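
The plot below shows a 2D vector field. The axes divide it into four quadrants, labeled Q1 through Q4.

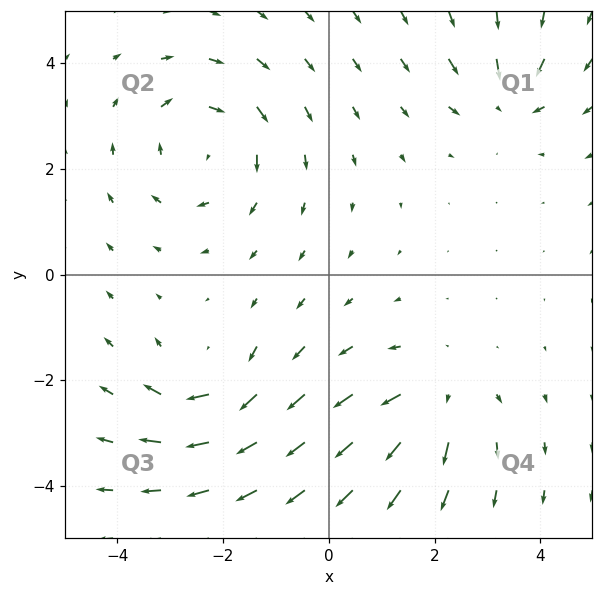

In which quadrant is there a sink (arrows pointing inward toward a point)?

The sink sits at approximately (3.4, 3.3), which lies in quadrant Q1. The divergence there is about -4, negative as expected for a sink.

Q1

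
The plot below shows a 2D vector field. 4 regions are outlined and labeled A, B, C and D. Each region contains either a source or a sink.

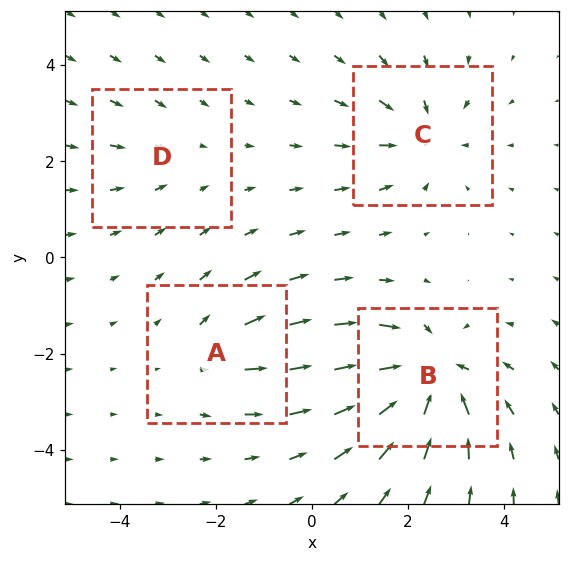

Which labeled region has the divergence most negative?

B

Divergence at each region's feature centre — A: about +3, B: about -7, C: about -4, D: about -2. Region B is most negative.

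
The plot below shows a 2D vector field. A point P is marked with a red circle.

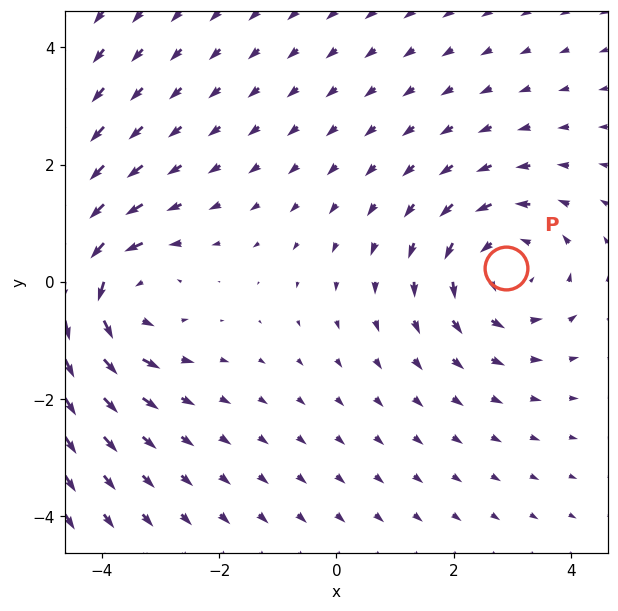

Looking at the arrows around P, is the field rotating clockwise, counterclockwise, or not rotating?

Near P at (2.9, 0.2) the arrows circulate counterclockwise. The curl (z-component) there is about +3; positive curl means counterclockwise rotation.

counterclockwise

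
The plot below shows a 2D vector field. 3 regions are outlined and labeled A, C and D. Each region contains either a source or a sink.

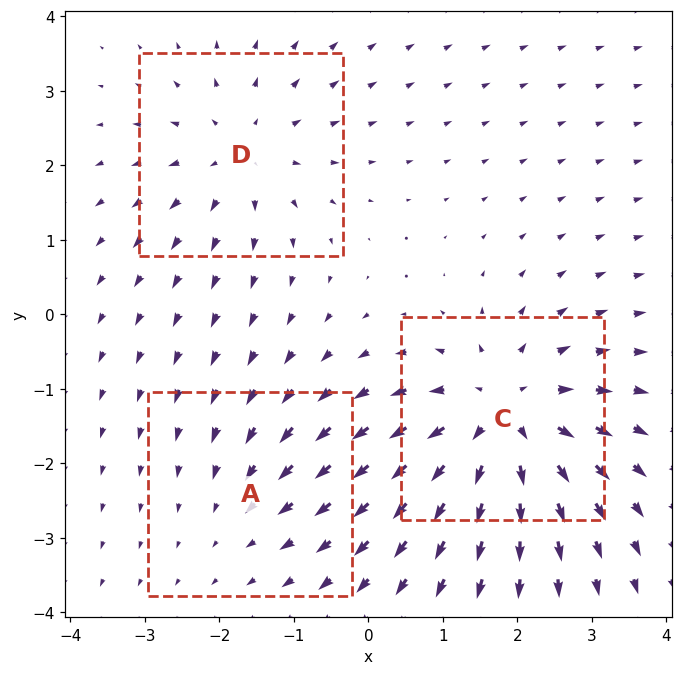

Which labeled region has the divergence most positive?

C

Divergence at each region's feature centre — A: about -2, C: about +5, D: about +3. Region C is most positive.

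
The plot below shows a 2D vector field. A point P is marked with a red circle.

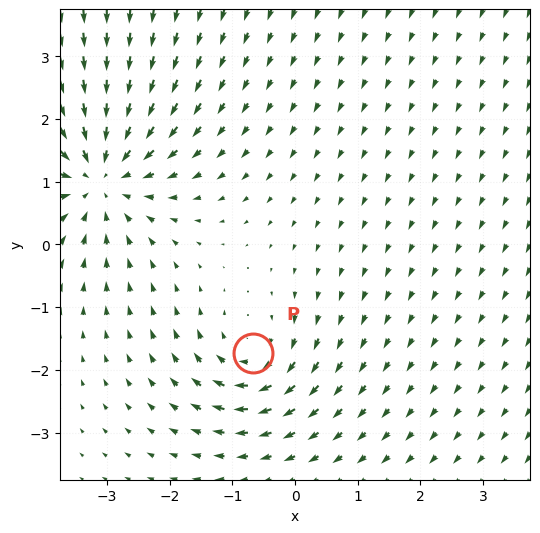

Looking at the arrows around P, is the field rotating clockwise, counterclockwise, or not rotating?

Near P at (-0.7, -1.7) the arrows circulate clockwise. The curl (z-component) there is about -4; negative curl means clockwise rotation.

clockwise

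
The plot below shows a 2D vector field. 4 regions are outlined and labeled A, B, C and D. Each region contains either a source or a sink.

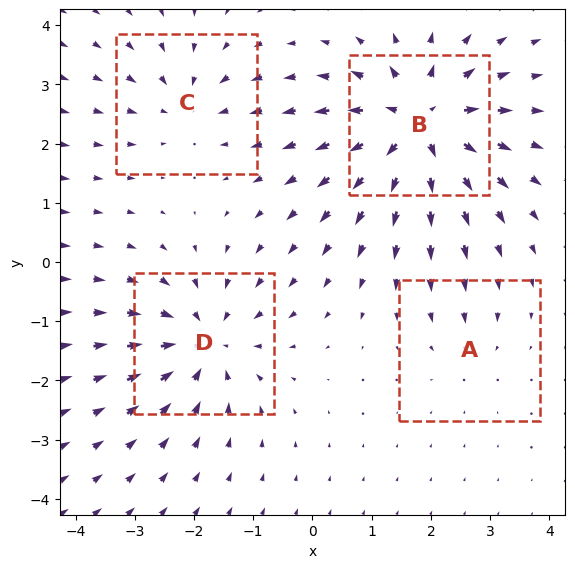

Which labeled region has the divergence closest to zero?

A

Divergence at each region's feature centre — A: about -2, B: about +7, C: about -4, D: about -5. Region A is closest to zero.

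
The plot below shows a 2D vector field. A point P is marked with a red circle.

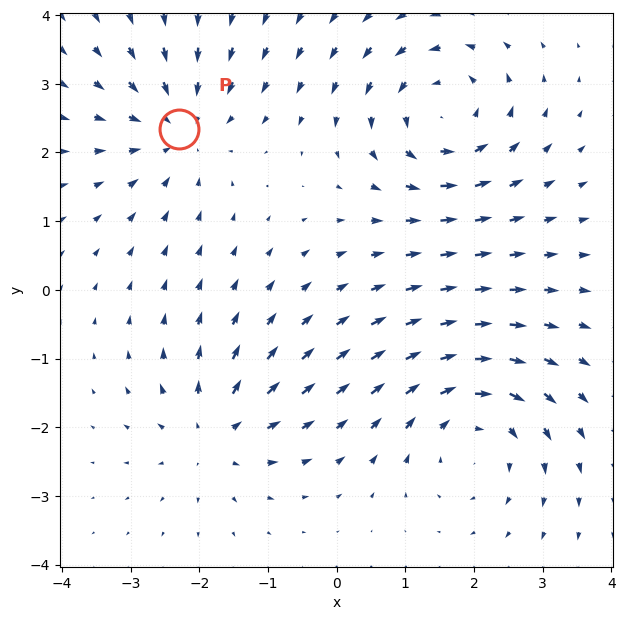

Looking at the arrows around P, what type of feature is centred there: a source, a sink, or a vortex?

At P (-2.3, 2.3) the arrows converge inward. Divergence about -3, curl ≈0 — negative divergence with near-zero curl is a sink.

sink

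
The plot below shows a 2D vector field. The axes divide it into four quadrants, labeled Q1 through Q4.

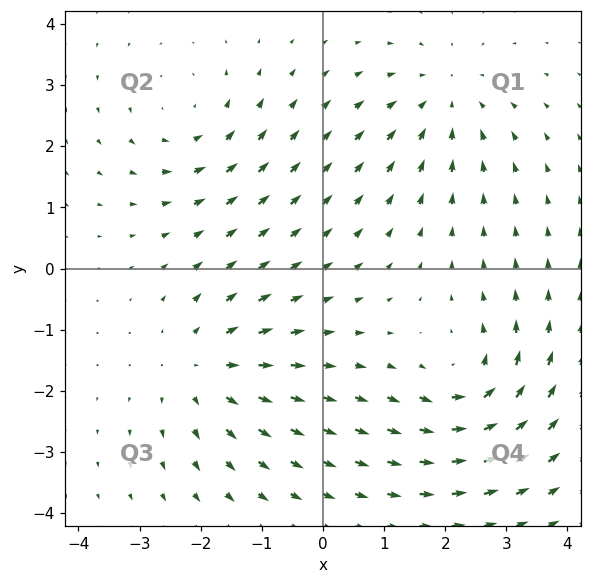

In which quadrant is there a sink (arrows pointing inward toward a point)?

Q1

The sink sits at approximately (2.0, 2.8), which lies in quadrant Q1. The divergence there is about -4, negative as expected for a sink.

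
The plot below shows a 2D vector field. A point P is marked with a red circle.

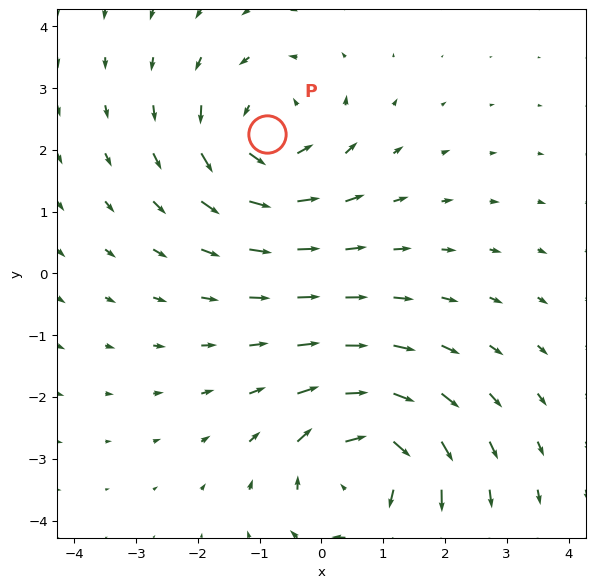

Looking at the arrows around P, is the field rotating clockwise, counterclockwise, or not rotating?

Near P at (-0.9, 2.3) the arrows circulate counterclockwise. The curl (z-component) there is about +4; positive curl means counterclockwise rotation.

counterclockwise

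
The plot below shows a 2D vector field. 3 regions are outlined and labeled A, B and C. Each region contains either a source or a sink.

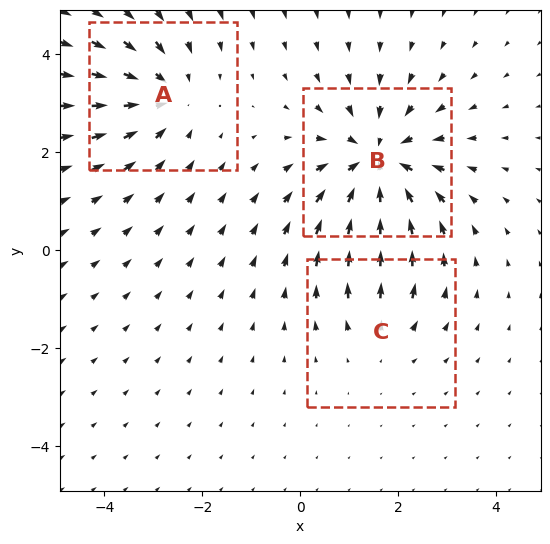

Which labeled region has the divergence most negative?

B

Divergence at each region's feature centre — A: about -3, B: about -4, C: about +2. Region B is most negative.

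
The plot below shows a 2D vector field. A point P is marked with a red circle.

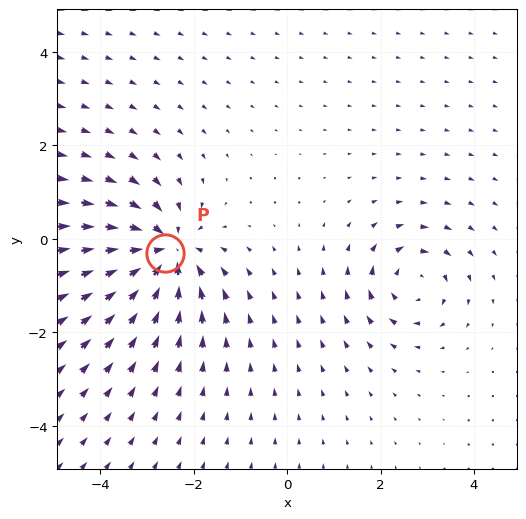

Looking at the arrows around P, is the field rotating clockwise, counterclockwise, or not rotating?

not rotating

Near P at (-2.6, -0.3) the arrows show no circulation. The curl there is ≈0.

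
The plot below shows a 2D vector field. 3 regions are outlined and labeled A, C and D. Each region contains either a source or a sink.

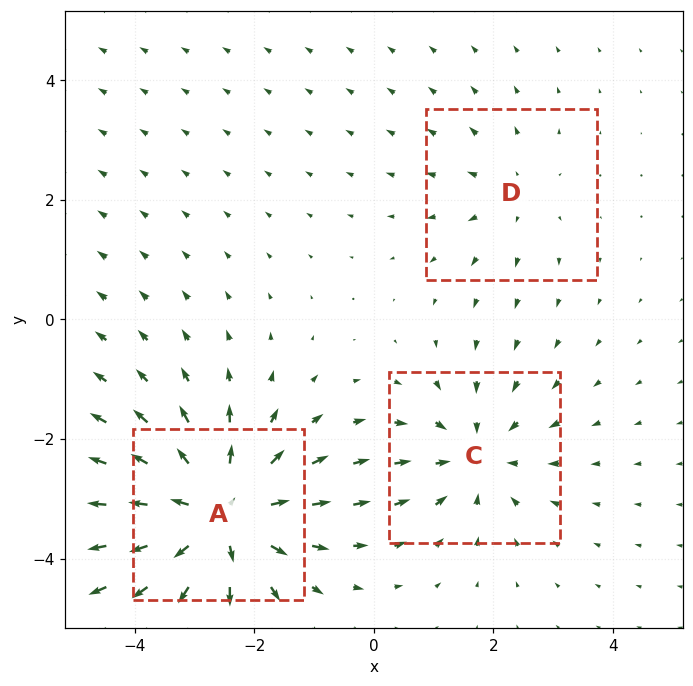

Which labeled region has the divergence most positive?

A

Divergence at each region's feature centre — A: about +5, C: about -3, D: about +2. Region A is most positive.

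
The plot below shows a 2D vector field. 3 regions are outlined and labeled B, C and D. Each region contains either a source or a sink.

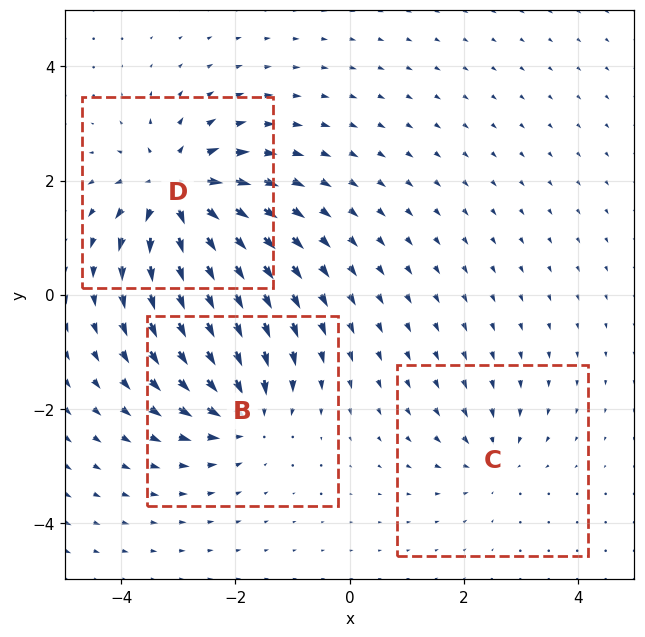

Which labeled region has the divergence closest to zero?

Divergence at each region's feature centre — B: about -4, C: about -3, D: about +6. Region C is closest to zero.

C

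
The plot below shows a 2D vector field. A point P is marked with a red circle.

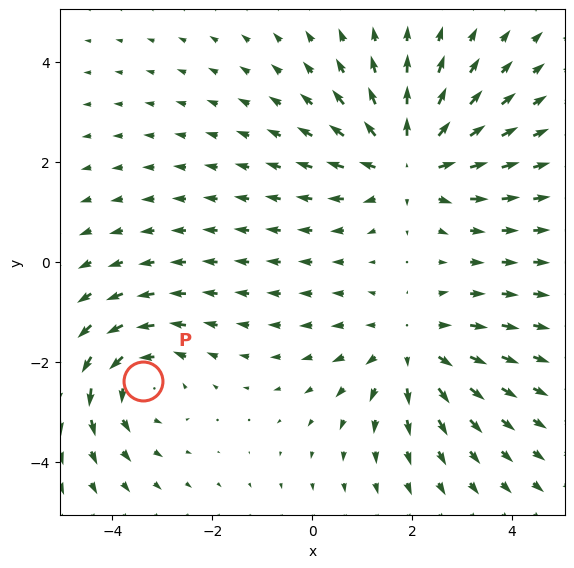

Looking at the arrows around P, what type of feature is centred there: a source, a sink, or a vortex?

vortex

At P (-3.4, -2.4) the arrows circulate counterclockwise. Divergence ≈0, curl about +3 — near-zero divergence with nonzero curl is a vortex.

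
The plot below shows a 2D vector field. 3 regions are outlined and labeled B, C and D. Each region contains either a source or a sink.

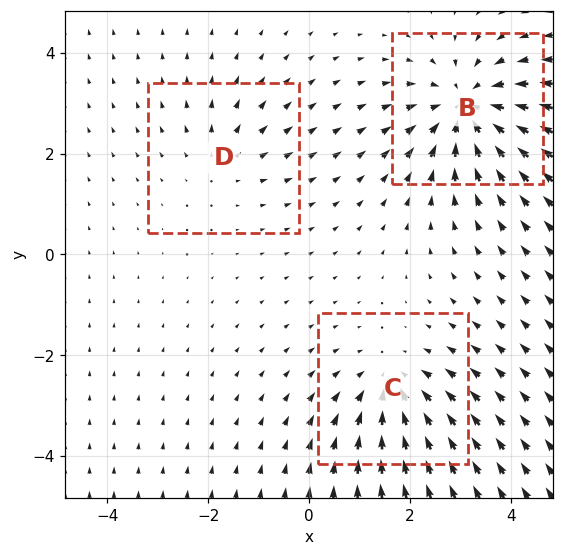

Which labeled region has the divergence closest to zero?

Divergence at each region's feature centre — B: about -5, C: about -3, D: about +2. Region D is closest to zero.

D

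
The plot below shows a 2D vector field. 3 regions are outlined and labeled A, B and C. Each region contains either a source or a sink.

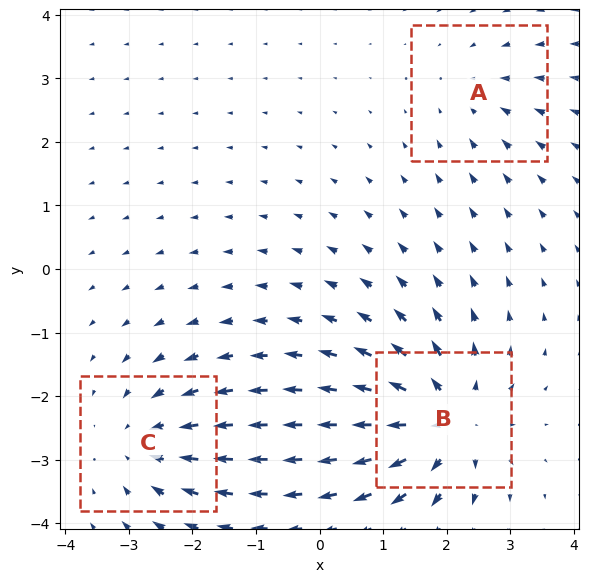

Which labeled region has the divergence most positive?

B

Divergence at each region's feature centre — A: about -2, B: about +5, C: about -3. Region B is most positive.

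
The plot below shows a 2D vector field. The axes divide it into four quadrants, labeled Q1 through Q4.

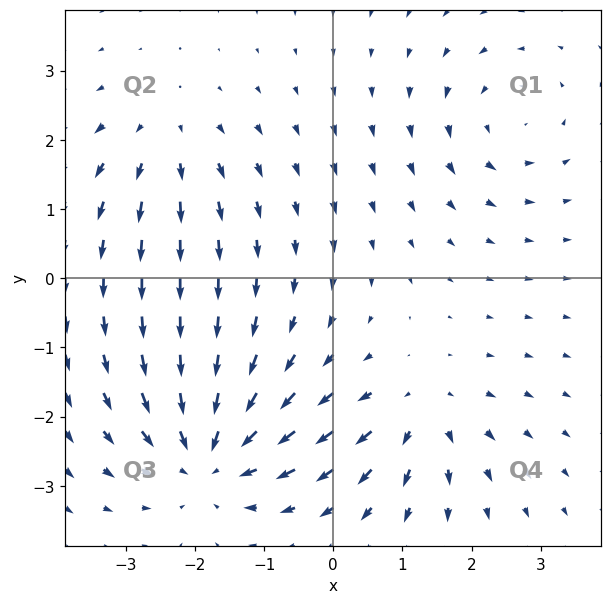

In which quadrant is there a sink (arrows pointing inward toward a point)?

Q3

The sink sits at approximately (-1.8, -2.5), which lies in quadrant Q3. The divergence there is about -5, negative as expected for a sink.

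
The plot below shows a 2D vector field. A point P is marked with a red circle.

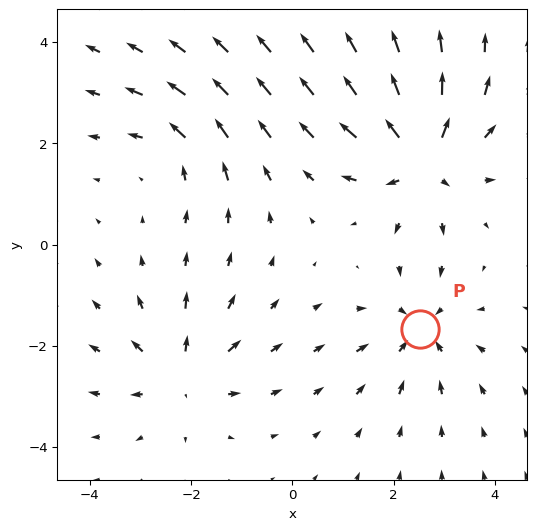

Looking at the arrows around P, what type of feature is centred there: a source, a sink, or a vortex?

sink

At P (2.5, -1.7) the arrows converge inward. Divergence about -3, curl ≈0 — negative divergence with near-zero curl is a sink.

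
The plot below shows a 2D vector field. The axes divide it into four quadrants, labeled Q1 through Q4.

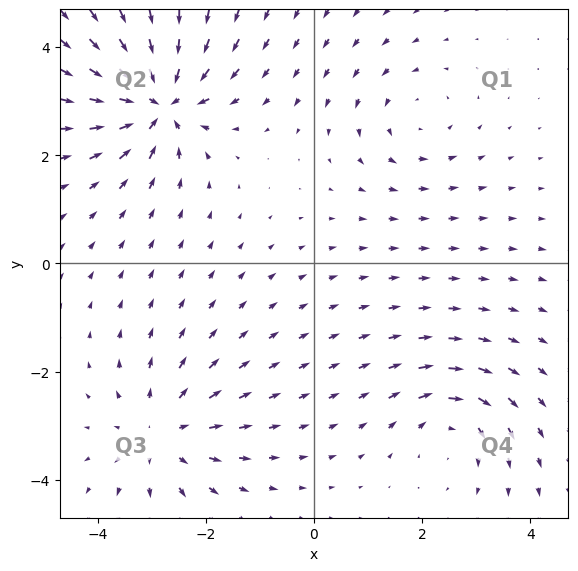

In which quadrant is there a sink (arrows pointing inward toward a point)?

Q2

The sink sits at approximately (-2.9, 3.0), which lies in quadrant Q2. The divergence there is about -6, negative as expected for a sink.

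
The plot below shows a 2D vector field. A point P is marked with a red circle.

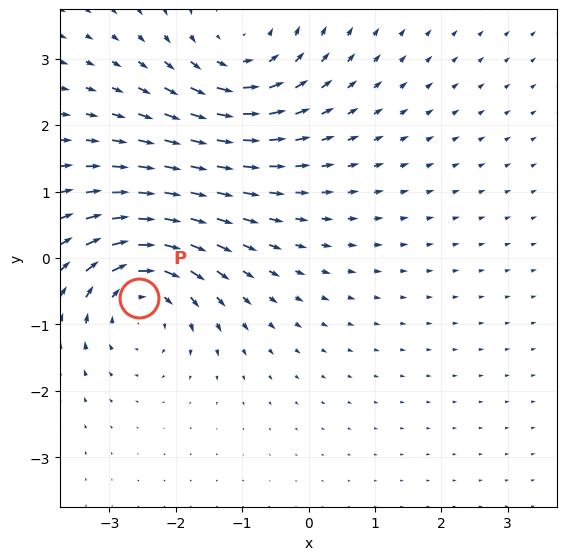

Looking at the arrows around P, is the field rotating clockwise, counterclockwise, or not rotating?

Near P at (-2.6, -0.6) the arrows circulate clockwise. The curl (z-component) there is about -4; negative curl means clockwise rotation.

clockwise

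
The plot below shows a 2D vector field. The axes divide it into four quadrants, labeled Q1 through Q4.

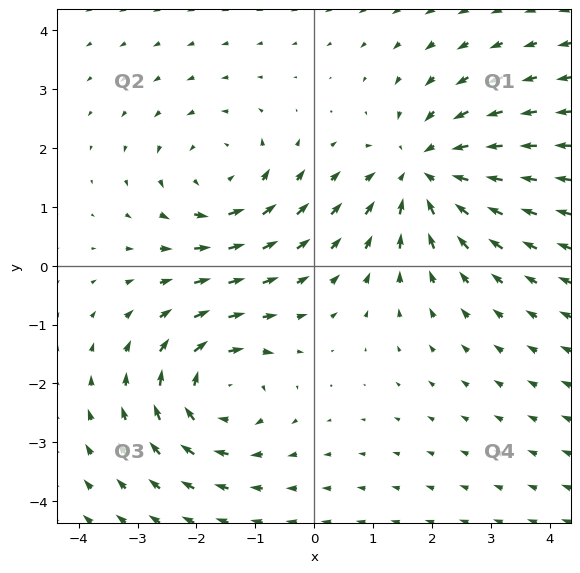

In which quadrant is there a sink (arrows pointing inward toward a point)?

The sink sits at approximately (1.9, 1.6), which lies in quadrant Q1. The divergence there is about -3, negative as expected for a sink.

Q1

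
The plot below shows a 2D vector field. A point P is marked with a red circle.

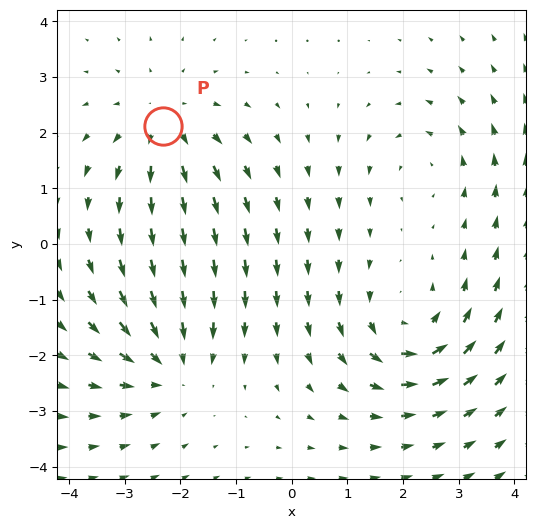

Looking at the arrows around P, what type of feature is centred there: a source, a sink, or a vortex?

At P (-2.3, 2.1) the arrows spread outward. Divergence about +4, curl ≈0 — positive divergence with near-zero curl is a source.

source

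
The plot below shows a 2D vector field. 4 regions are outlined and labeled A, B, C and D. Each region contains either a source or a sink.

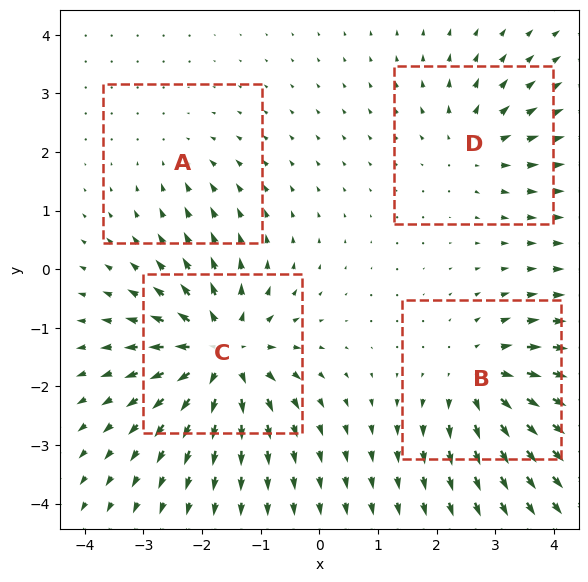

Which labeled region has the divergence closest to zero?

Divergence at each region's feature centre — A: about -2, B: about +5, C: about +8, D: about +4. Region A is closest to zero.

A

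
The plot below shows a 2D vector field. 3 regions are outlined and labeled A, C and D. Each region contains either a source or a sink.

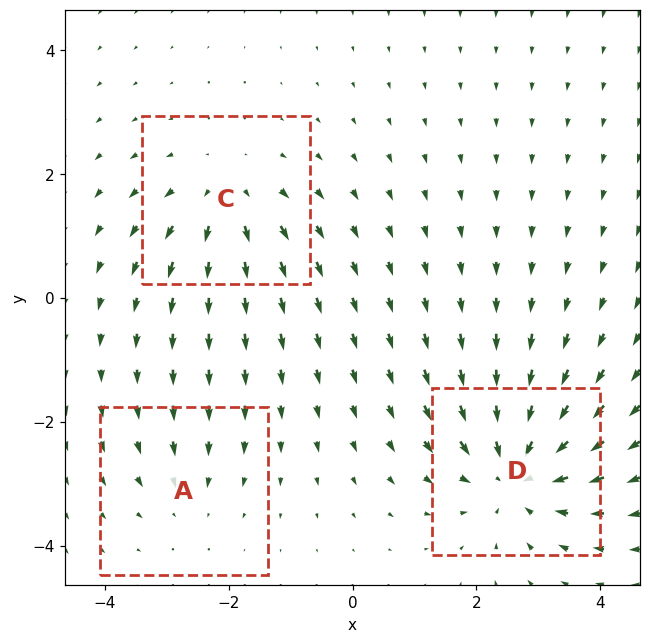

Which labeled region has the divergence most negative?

D

Divergence at each region's feature centre — A: about -2, C: about +3, D: about -5. Region D is most negative.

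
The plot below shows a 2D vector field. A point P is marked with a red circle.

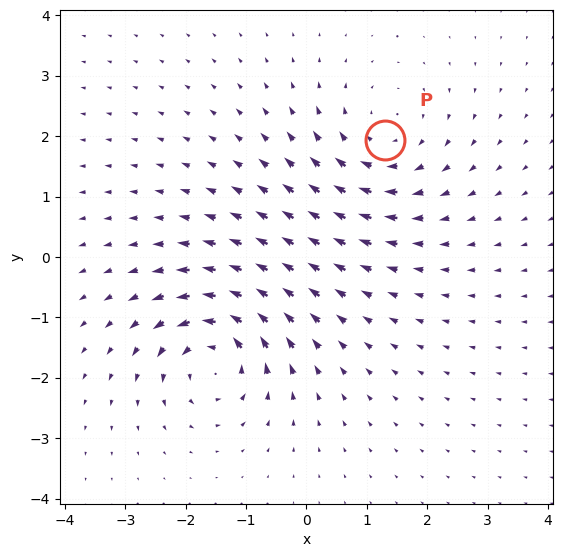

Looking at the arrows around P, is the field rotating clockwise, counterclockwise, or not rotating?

clockwise

Near P at (1.3, 1.9) the arrows circulate clockwise. The curl (z-component) there is about -4; negative curl means clockwise rotation.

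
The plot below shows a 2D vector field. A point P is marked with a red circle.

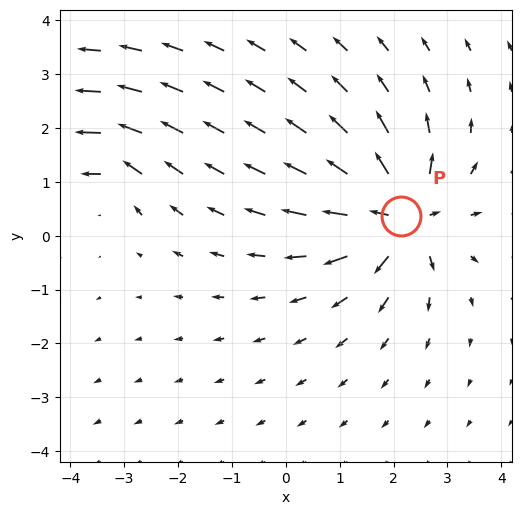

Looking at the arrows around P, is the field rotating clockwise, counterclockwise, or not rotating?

Near P at (2.1, 0.4) the arrows show no circulation. The curl there is ≈0.

not rotating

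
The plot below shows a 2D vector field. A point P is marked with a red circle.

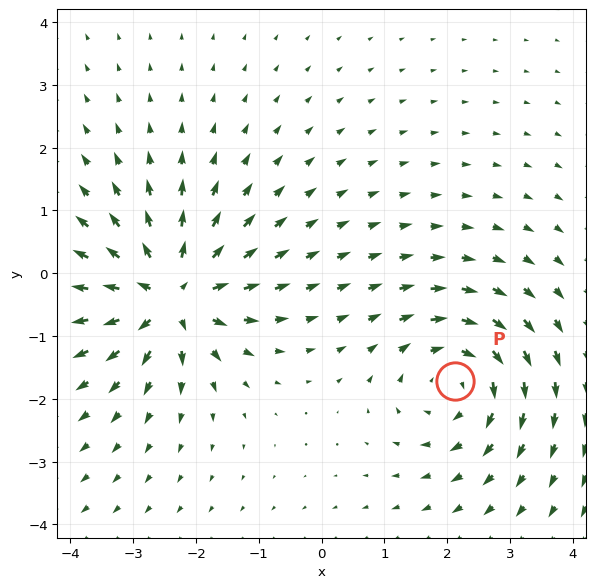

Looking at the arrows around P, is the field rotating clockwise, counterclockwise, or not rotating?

Near P at (2.1, -1.7) the arrows circulate clockwise. The curl (z-component) there is about -4; negative curl means clockwise rotation.

clockwise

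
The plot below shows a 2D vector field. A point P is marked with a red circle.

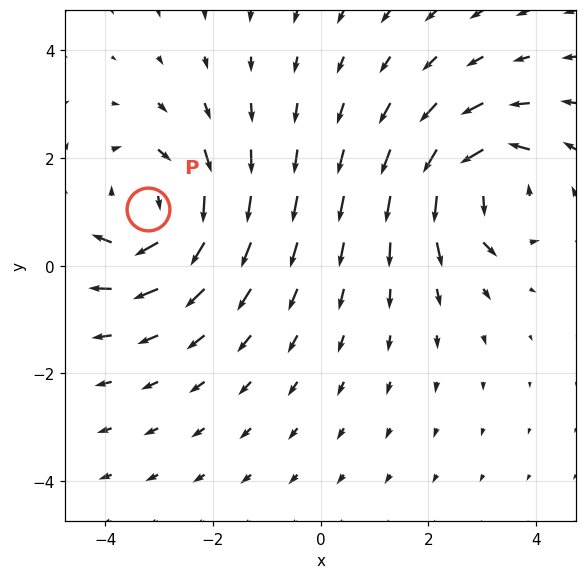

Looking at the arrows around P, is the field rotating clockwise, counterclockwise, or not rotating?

clockwise

Near P at (-3.2, 1.1) the arrows circulate clockwise. The curl (z-component) there is about -4; negative curl means clockwise rotation.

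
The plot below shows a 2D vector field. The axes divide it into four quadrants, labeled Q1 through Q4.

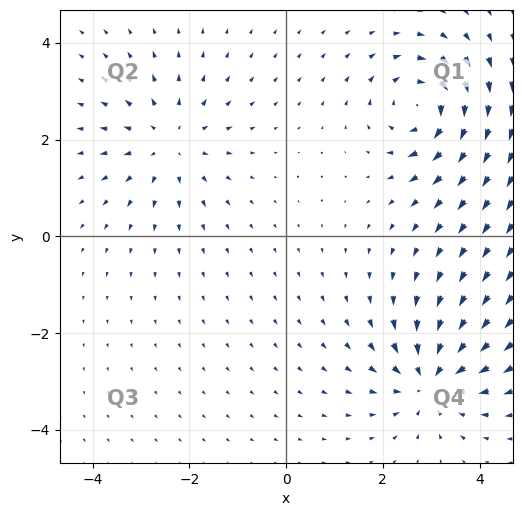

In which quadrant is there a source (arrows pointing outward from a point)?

The source sits at approximately (-2.4, 1.9), which lies in quadrant Q2. The divergence there is about +3, positive as expected for a source.

Q2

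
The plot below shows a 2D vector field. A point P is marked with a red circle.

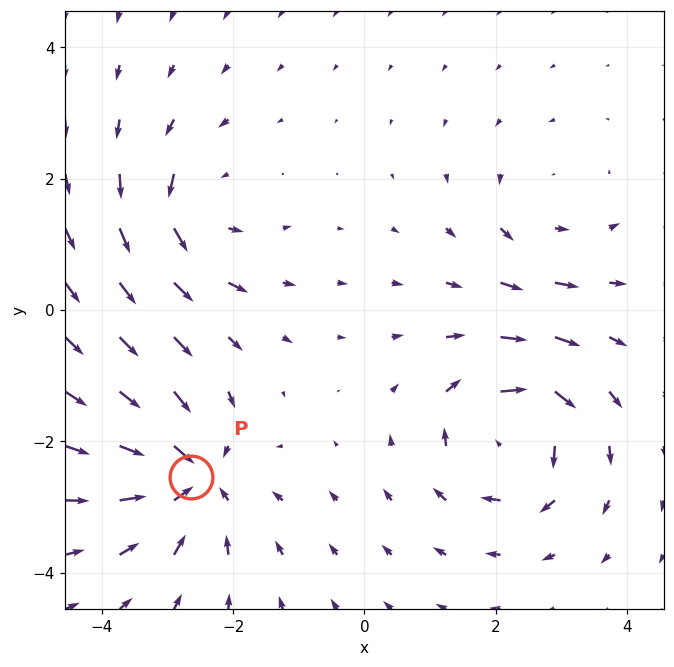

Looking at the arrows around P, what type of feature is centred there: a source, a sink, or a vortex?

sink

At P (-2.6, -2.5) the arrows converge inward. Divergence about -6, curl ≈0 — negative divergence with near-zero curl is a sink.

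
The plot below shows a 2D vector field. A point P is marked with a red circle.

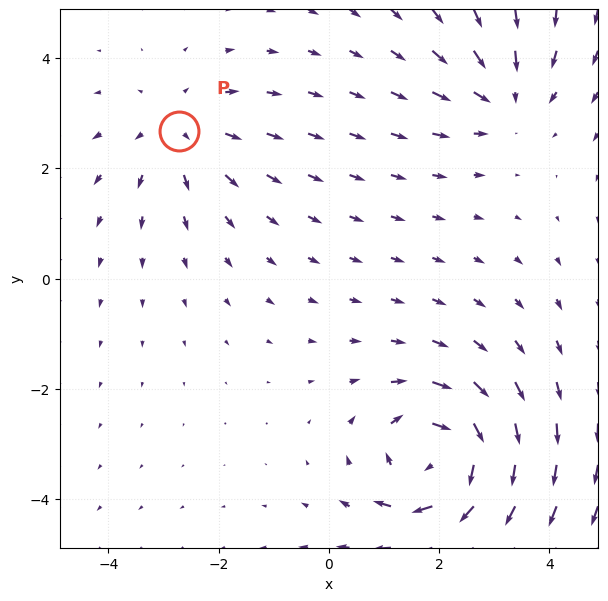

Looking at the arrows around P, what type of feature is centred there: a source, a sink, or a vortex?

source

At P (-2.7, 2.7) the arrows spread outward. Divergence about +2, curl ≈0 — positive divergence with near-zero curl is a source.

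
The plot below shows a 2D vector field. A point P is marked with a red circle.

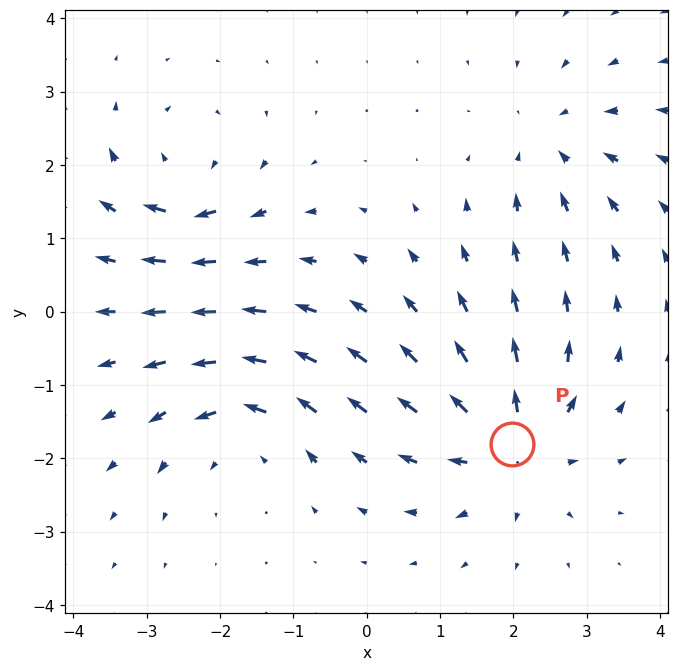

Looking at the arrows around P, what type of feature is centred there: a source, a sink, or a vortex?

At P (2.0, -1.8) the arrows spread outward. Divergence about +5, curl ≈0 — positive divergence with near-zero curl is a source.

source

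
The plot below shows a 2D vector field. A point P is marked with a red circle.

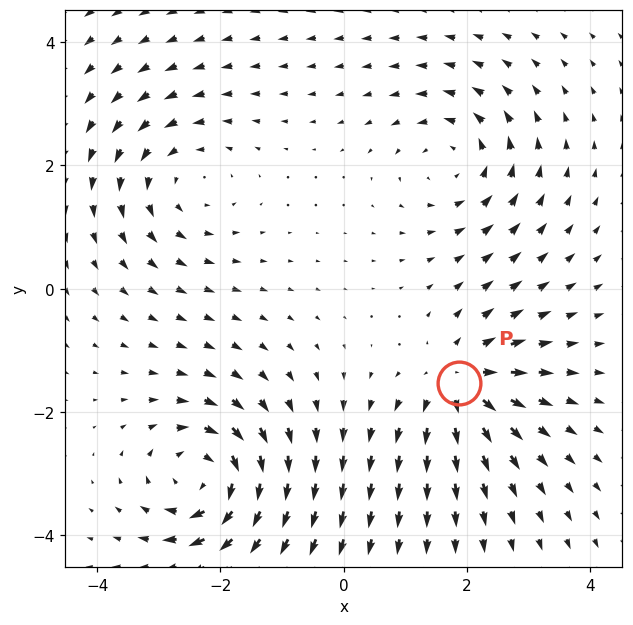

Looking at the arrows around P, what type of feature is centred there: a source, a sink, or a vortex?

source

At P (1.9, -1.5) the arrows spread outward. Divergence about +4, curl ≈0 — positive divergence with near-zero curl is a source.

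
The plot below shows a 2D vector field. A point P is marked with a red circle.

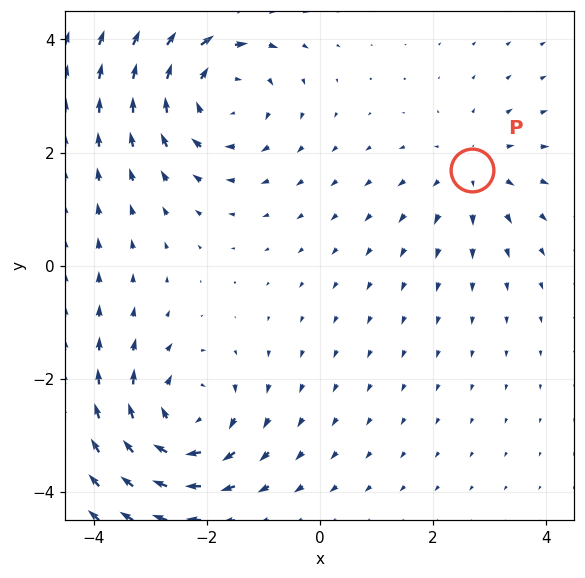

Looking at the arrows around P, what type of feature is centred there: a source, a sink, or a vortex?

At P (2.7, 1.7) the arrows spread outward. Divergence about +3, curl ≈0 — positive divergence with near-zero curl is a source.

source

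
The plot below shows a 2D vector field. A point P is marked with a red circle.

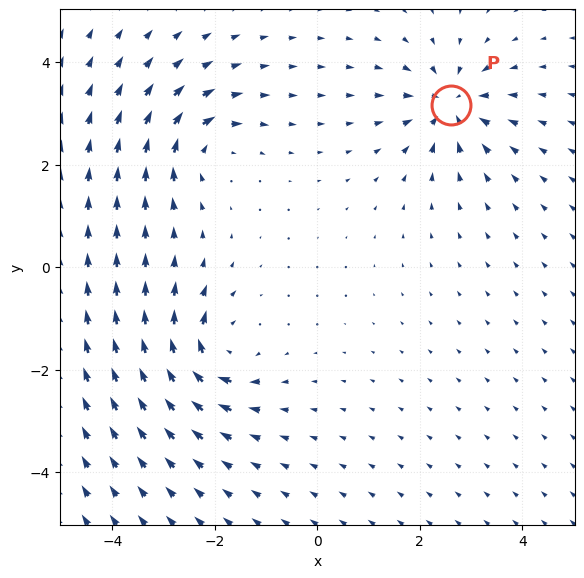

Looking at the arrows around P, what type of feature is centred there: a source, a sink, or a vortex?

At P (2.6, 3.2) the arrows converge inward. Divergence about -5, curl ≈0 — negative divergence with near-zero curl is a sink.

sink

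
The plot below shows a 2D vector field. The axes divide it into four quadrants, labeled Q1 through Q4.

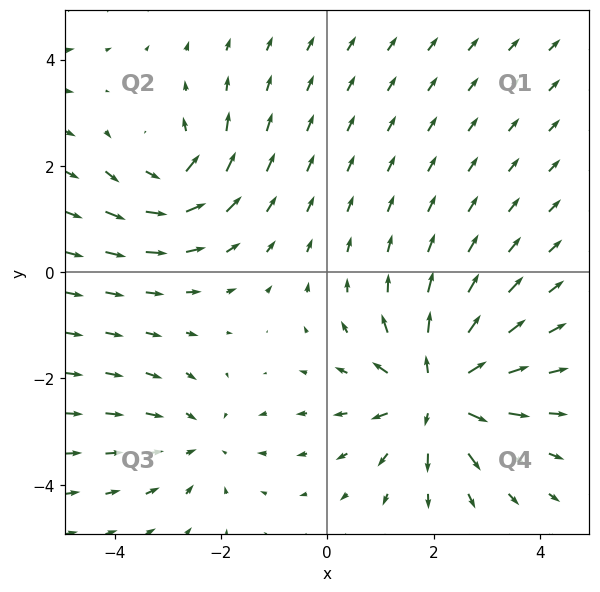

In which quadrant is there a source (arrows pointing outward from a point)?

Q4

The source sits at approximately (2.1, -2.3), which lies in quadrant Q4. The divergence there is about +5, positive as expected for a source.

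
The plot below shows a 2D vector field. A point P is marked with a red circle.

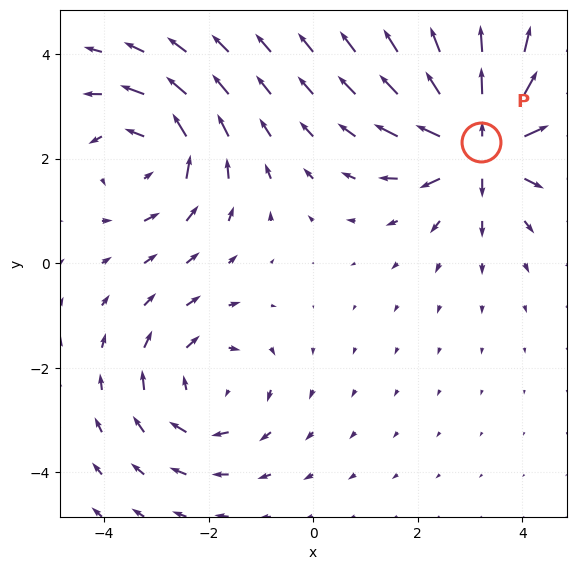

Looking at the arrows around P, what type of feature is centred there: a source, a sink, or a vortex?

source

At P (3.2, 2.3) the arrows spread outward. Divergence about +5, curl ≈0 — positive divergence with near-zero curl is a source.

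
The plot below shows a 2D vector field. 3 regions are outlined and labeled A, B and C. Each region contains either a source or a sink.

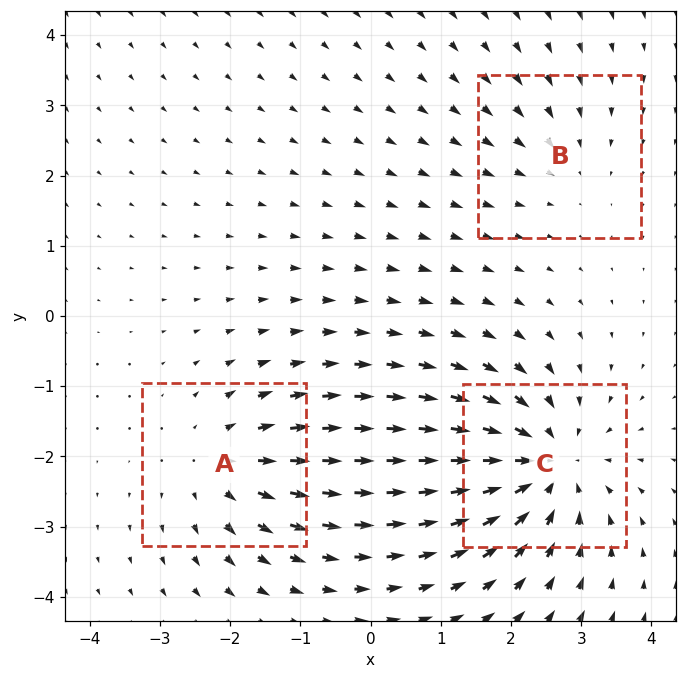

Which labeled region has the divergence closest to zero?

Divergence at each region's feature centre — A: about +3, B: about -2, C: about -5. Region B is closest to zero.

B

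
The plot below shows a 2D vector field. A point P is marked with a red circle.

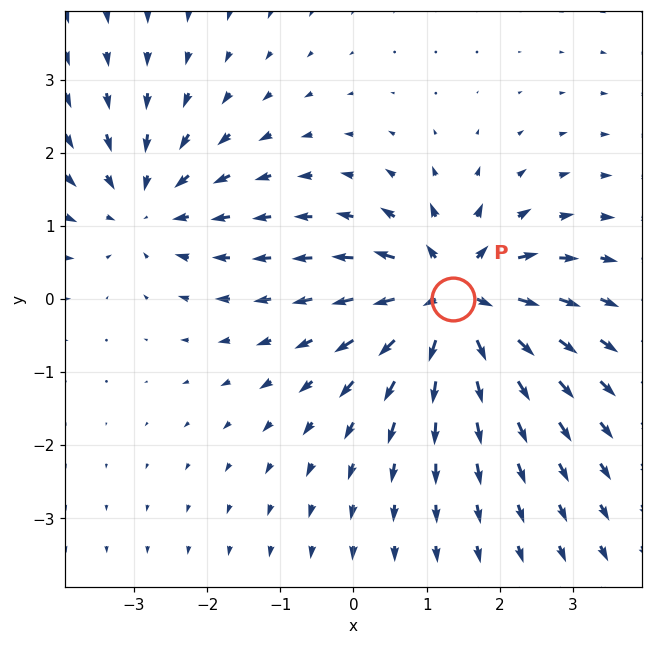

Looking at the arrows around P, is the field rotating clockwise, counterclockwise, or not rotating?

Near P at (1.4, 0.0) the arrows show no circulation. The curl there is ≈0.

not rotating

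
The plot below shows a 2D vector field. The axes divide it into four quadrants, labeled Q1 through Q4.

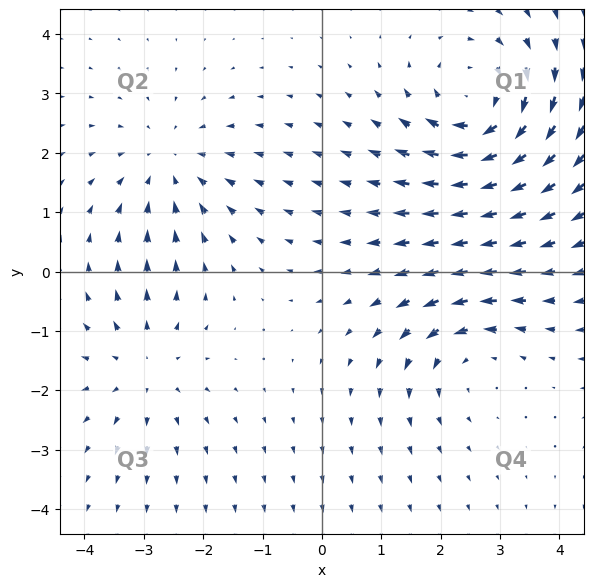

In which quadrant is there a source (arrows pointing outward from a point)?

Q3

The source sits at approximately (-3.0, -1.6), which lies in quadrant Q3. The divergence there is about +3, positive as expected for a source.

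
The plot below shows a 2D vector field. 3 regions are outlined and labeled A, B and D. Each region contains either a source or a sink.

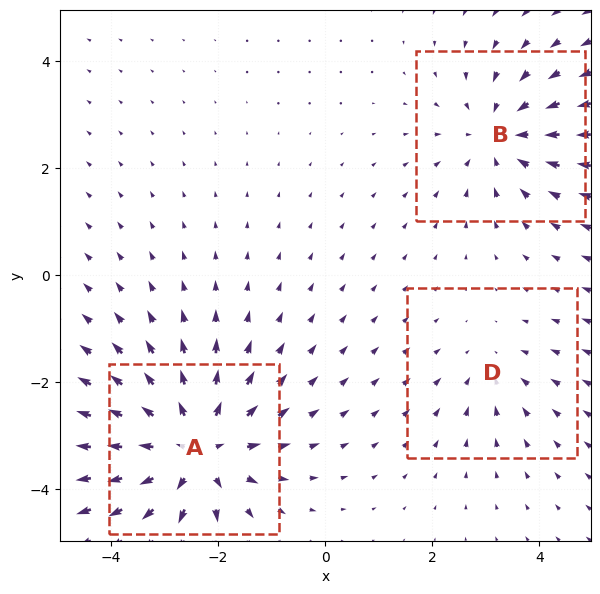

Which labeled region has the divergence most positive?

Divergence at each region's feature centre — A: about +5, B: about -3, D: about -2. Region A is most positive.

A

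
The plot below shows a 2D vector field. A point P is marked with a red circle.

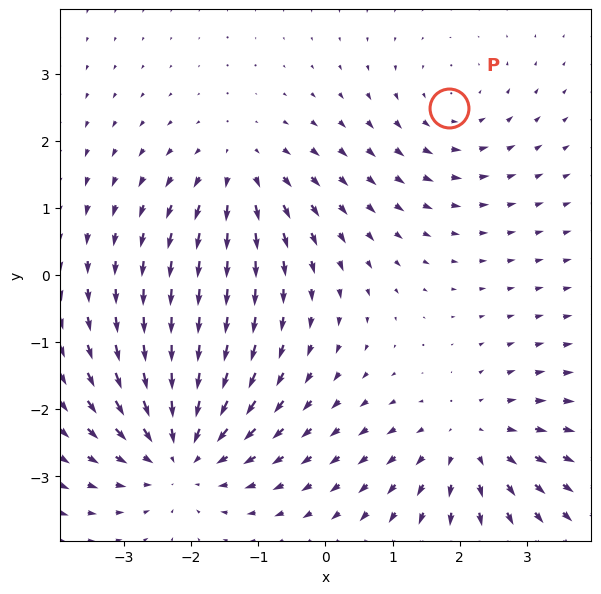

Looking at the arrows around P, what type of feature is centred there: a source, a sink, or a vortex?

vortex

At P (1.8, 2.5) the arrows circulate counterclockwise. Divergence ≈0, curl about +2 — near-zero divergence with nonzero curl is a vortex.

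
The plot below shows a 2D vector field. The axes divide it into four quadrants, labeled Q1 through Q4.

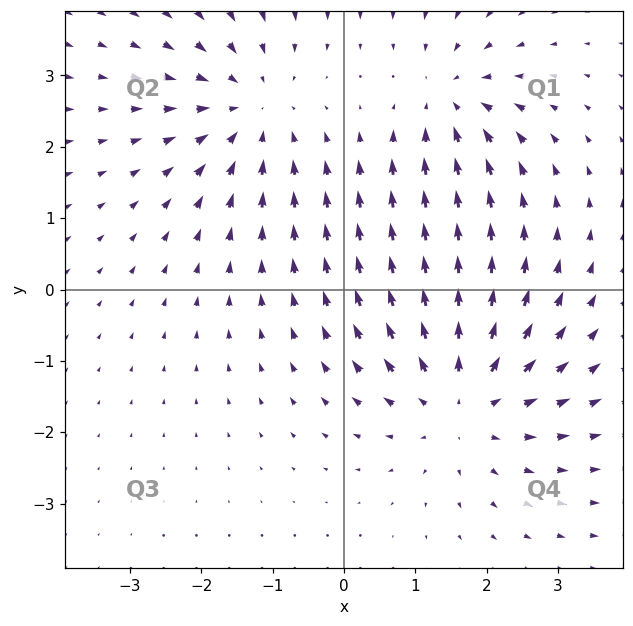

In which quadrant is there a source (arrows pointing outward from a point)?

The source sits at approximately (1.7, -1.6), which lies in quadrant Q4. The divergence there is about +4, positive as expected for a source.

Q4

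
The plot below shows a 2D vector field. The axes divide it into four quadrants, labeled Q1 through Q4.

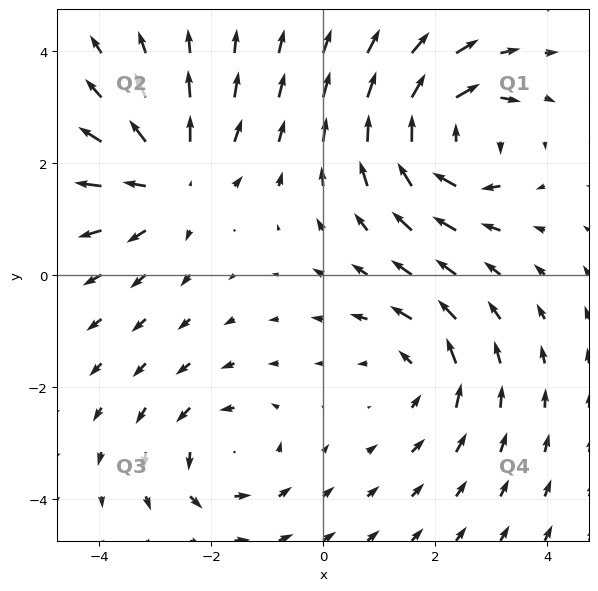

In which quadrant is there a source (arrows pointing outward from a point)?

The source sits at approximately (-2.7, 1.7), which lies in quadrant Q2. The divergence there is about +4, positive as expected for a source.

Q2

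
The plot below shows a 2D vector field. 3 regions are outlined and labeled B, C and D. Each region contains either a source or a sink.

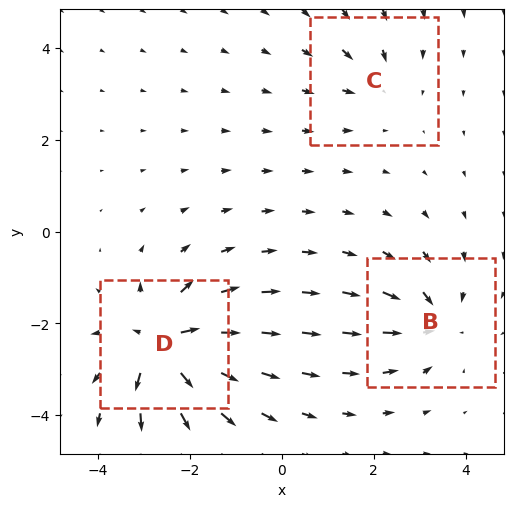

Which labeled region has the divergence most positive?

Divergence at each region's feature centre — B: about -4, C: about -2, D: about +6. Region D is most positive.

D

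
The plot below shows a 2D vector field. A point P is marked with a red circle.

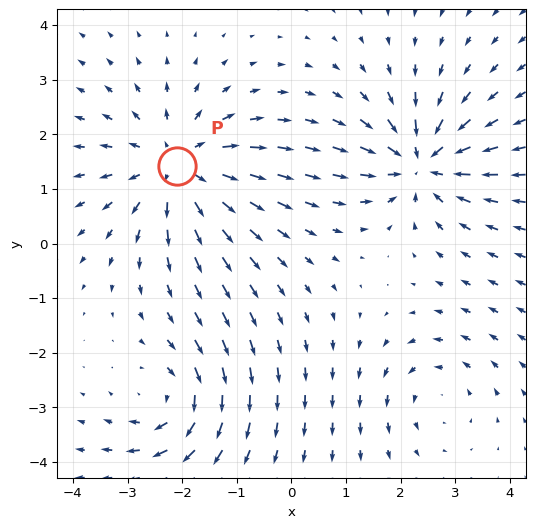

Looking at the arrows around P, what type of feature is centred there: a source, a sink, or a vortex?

At P (-2.1, 1.4) the arrows spread outward. Divergence about +5, curl ≈0 — positive divergence with near-zero curl is a source.

source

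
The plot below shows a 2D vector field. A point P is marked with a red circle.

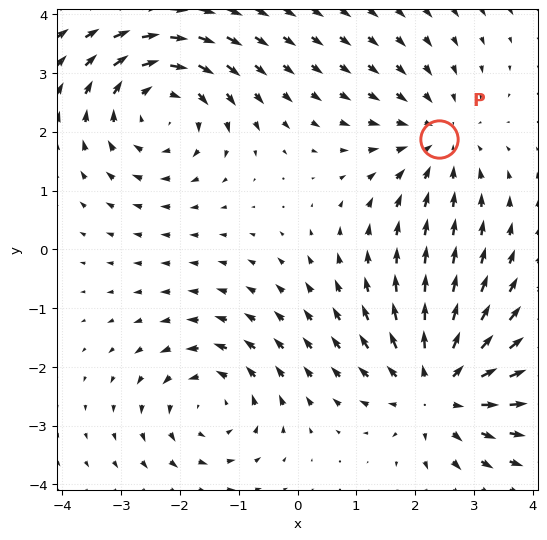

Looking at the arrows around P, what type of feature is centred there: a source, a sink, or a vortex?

sink

At P (2.4, 1.9) the arrows converge inward. Divergence about -2, curl ≈0 — negative divergence with near-zero curl is a sink.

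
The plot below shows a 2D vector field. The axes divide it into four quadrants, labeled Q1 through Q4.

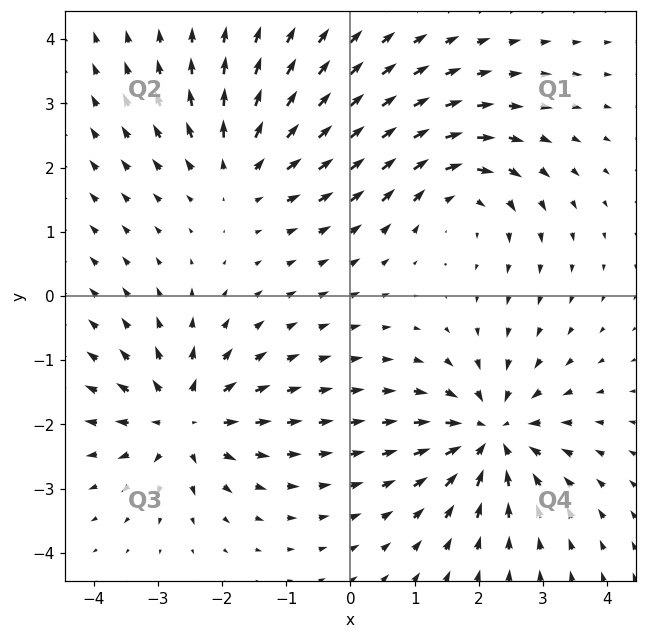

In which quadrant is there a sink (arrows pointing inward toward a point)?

The sink sits at approximately (2.2, -2.2), which lies in quadrant Q4. The divergence there is about -6, negative as expected for a sink.

Q4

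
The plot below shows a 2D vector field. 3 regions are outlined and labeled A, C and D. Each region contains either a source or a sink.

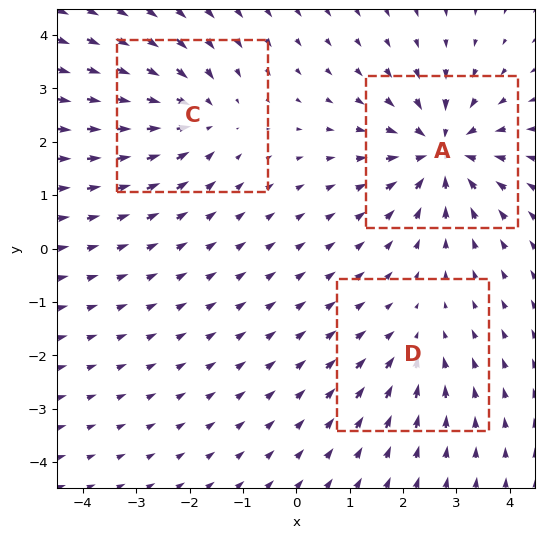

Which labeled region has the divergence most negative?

A

Divergence at each region's feature centre — A: about -5, C: about -3, D: about -2. Region A is most negative.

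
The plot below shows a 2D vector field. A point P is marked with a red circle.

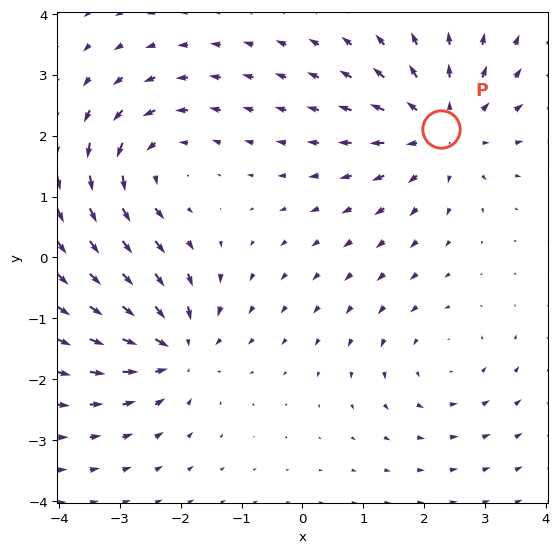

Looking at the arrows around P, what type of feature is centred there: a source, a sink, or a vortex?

source

At P (2.3, 2.1) the arrows spread outward. Divergence about +5, curl ≈0 — positive divergence with near-zero curl is a source.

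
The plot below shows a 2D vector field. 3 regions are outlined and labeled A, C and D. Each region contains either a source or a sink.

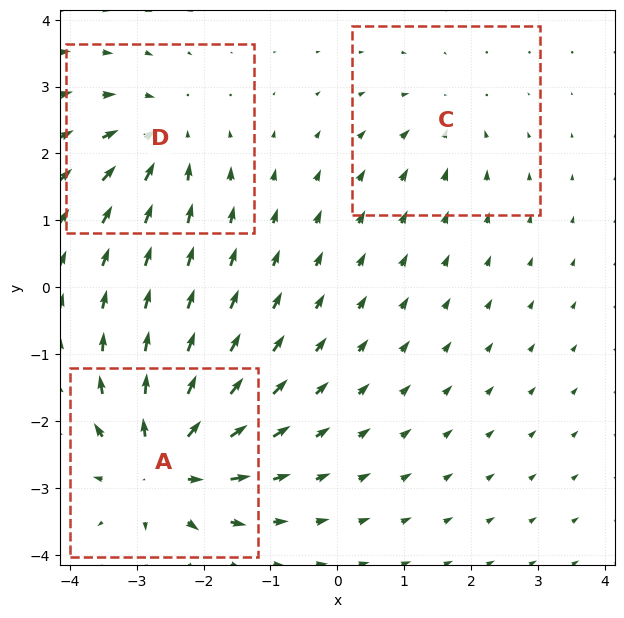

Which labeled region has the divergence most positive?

A

Divergence at each region's feature centre — A: about +6, C: about -3, D: about -4. Region A is most positive.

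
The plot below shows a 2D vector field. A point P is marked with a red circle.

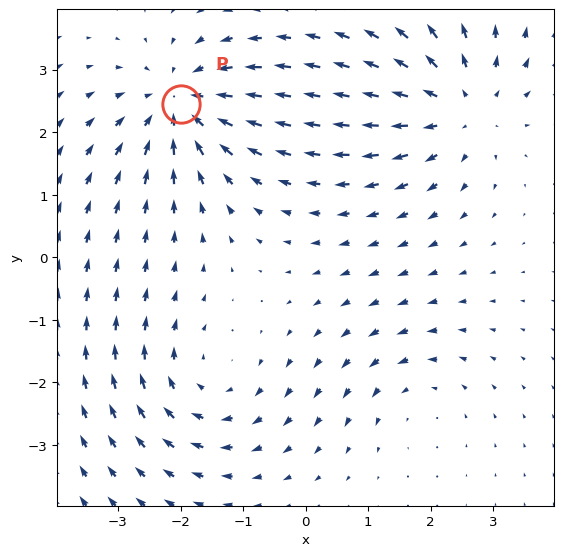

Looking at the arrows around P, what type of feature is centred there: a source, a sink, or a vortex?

sink

At P (-2.0, 2.4) the arrows converge inward. Divergence about -5, curl ≈0 — negative divergence with near-zero curl is a sink.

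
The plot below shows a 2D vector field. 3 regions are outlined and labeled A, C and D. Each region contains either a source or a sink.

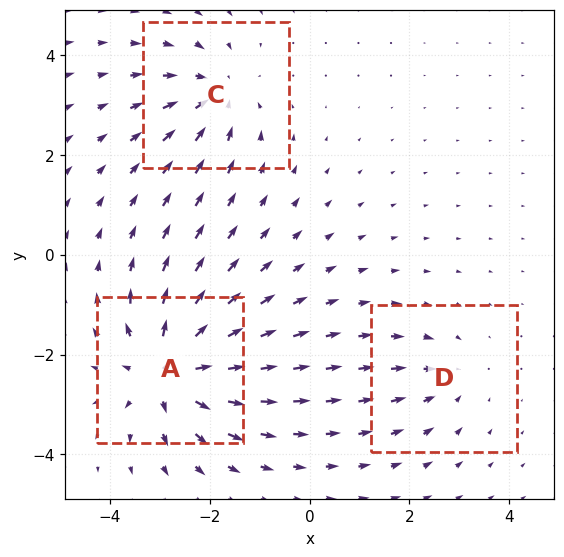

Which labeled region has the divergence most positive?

Divergence at each region's feature centre — A: about +5, C: about -3, D: about -2. Region A is most positive.

A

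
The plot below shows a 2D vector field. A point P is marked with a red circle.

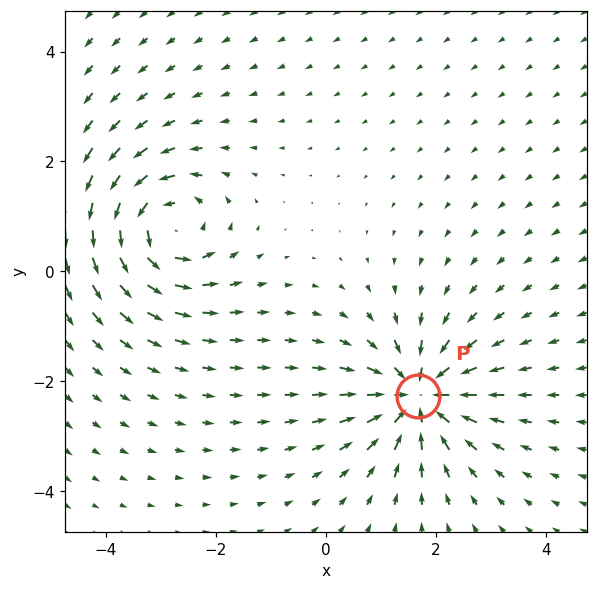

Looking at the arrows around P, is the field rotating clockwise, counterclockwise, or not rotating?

Near P at (1.7, -2.3) the arrows show no circulation. The curl there is ≈0.

not rotating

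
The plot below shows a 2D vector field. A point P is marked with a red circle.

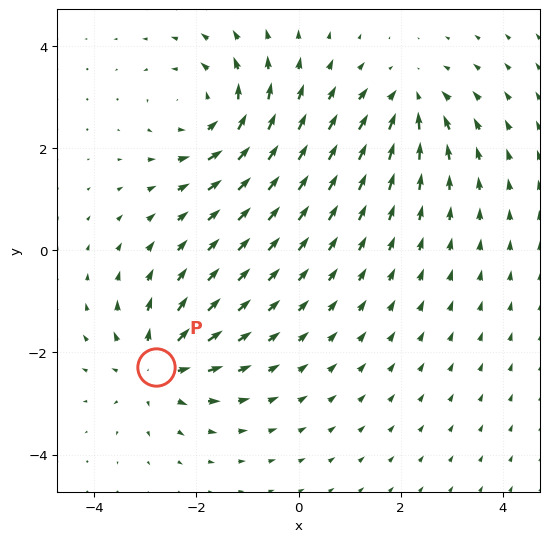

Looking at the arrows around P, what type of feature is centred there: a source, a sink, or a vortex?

source

At P (-2.8, -2.3) the arrows spread outward. Divergence about +5, curl ≈0 — positive divergence with near-zero curl is a source.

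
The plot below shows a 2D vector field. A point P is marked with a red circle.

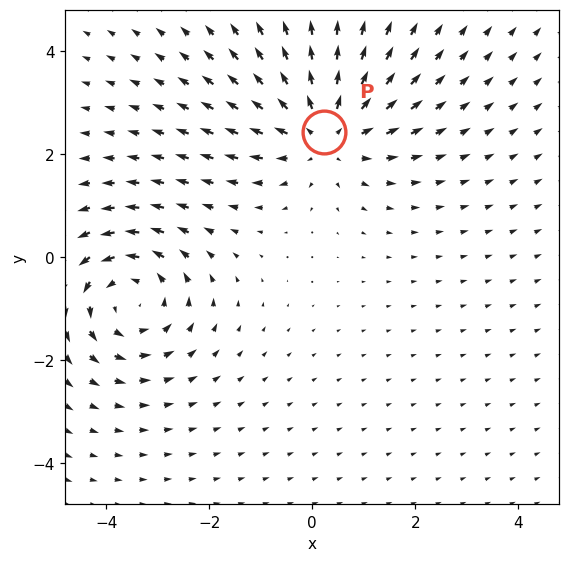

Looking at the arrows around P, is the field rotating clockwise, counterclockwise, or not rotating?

not rotating

Near P at (0.2, 2.4) the arrows show no circulation. The curl there is ≈0.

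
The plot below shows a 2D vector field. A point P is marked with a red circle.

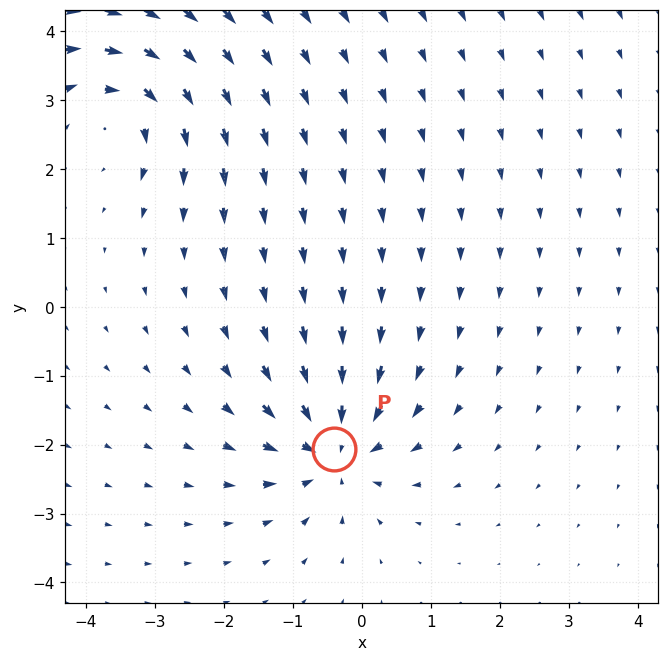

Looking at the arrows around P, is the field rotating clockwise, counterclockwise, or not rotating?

not rotating

Near P at (-0.4, -2.1) the arrows show no circulation. The curl there is ≈0.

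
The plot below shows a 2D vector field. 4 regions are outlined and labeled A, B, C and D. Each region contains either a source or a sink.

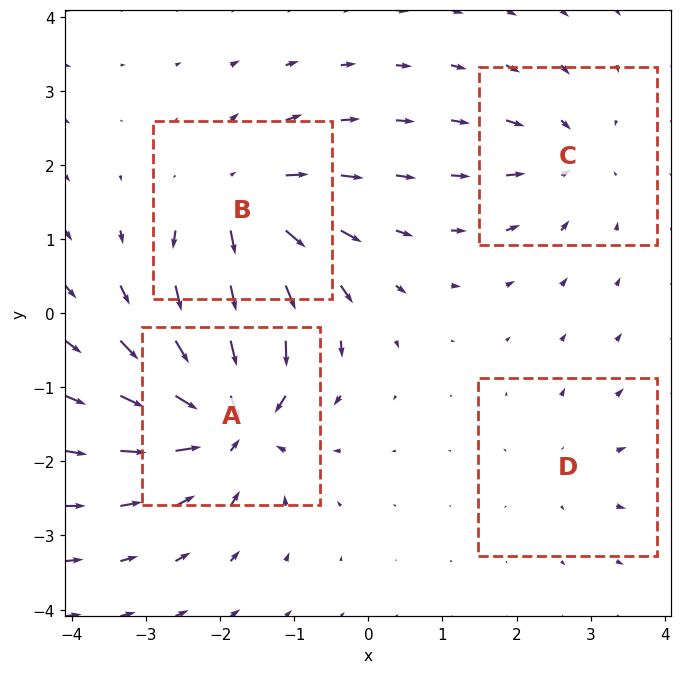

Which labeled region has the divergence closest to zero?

D

Divergence at each region's feature centre — A: about -9, B: about +6, C: about -4, D: about +2. Region D is closest to zero.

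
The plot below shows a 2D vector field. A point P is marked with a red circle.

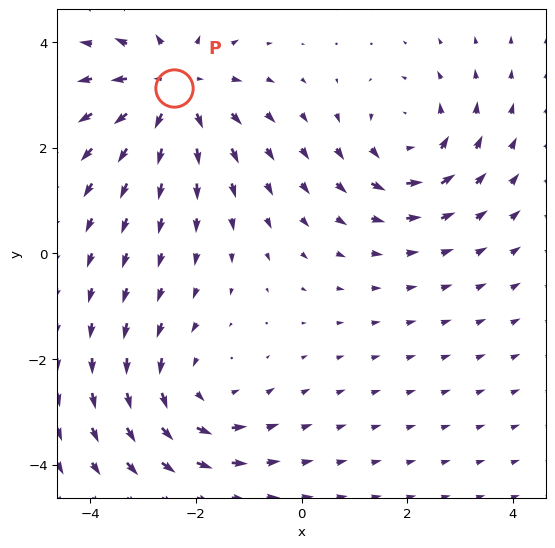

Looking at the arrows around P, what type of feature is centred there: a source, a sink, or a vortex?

source

At P (-2.4, 3.1) the arrows spread outward. Divergence about +4, curl ≈0 — positive divergence with near-zero curl is a source.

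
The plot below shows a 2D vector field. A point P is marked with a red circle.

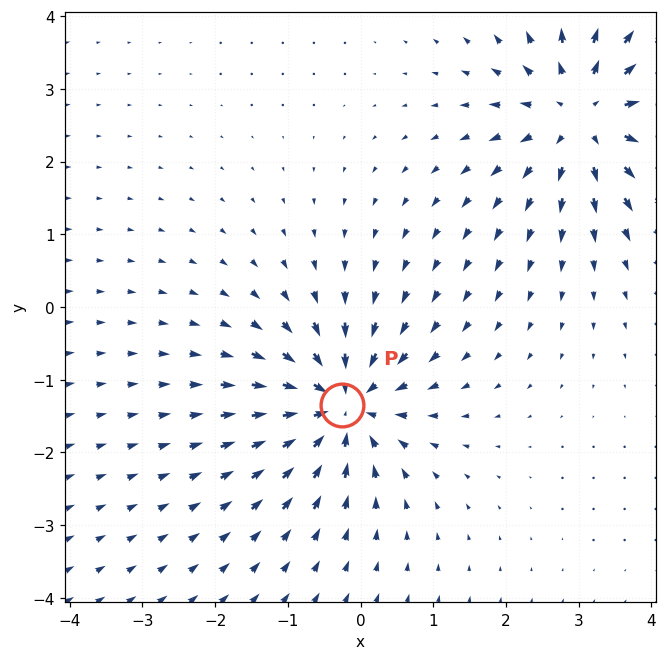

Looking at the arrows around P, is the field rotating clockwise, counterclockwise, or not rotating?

not rotating

Near P at (-0.3, -1.3) the arrows show no circulation. The curl there is ≈0.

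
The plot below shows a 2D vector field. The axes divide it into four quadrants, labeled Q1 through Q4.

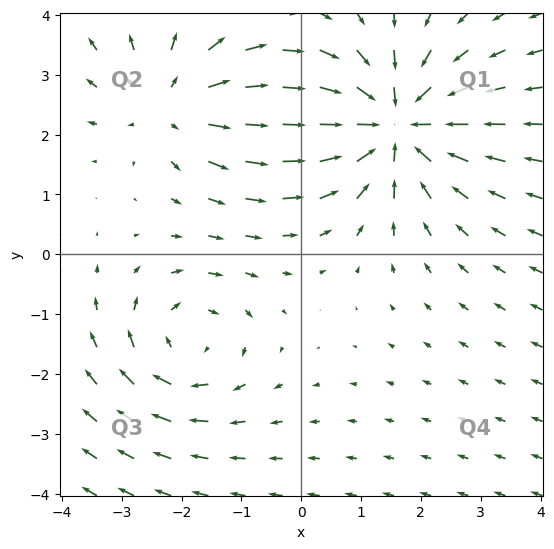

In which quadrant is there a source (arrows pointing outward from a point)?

Q2

The source sits at approximately (-2.1, 2.5), which lies in quadrant Q2. The divergence there is about +3, positive as expected for a source.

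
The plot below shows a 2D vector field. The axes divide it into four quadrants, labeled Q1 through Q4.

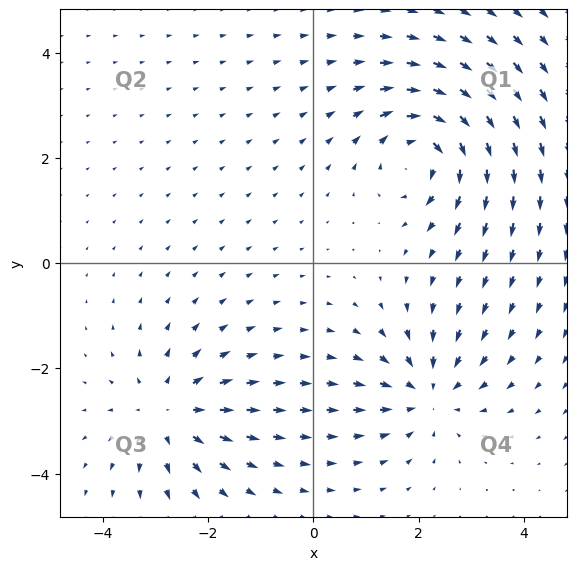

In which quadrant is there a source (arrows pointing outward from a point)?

Q3

The source sits at approximately (-2.8, -2.8), which lies in quadrant Q3. The divergence there is about +3, positive as expected for a source.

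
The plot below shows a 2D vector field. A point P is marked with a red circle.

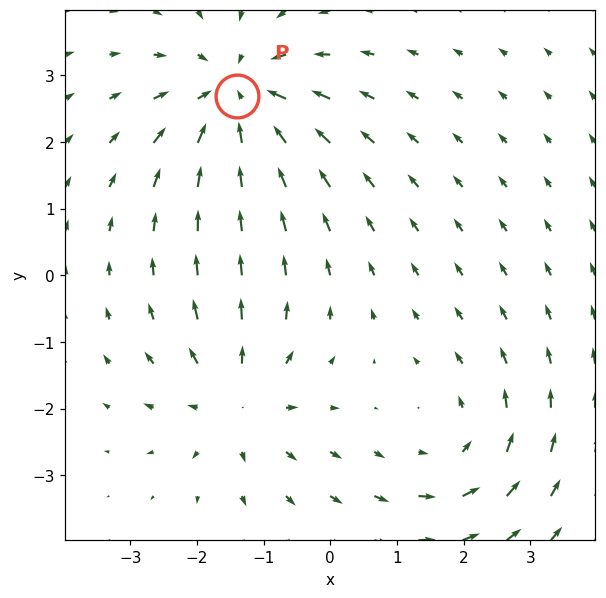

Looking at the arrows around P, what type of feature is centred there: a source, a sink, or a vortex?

sink

At P (-1.4, 2.7) the arrows converge inward. Divergence about -3, curl ≈0 — negative divergence with near-zero curl is a sink.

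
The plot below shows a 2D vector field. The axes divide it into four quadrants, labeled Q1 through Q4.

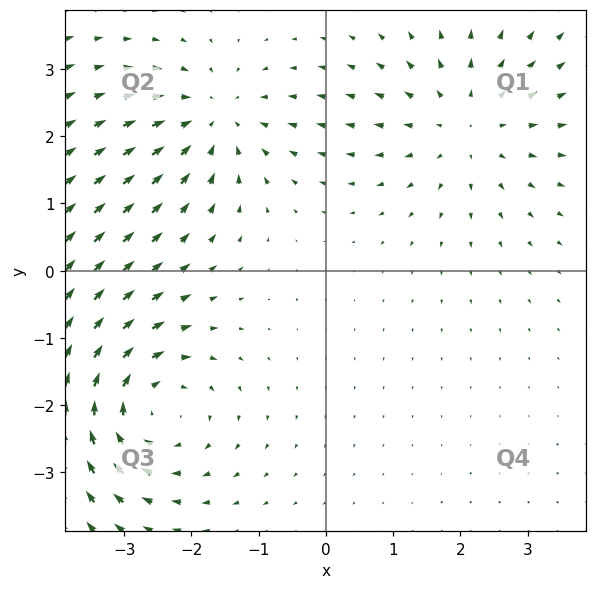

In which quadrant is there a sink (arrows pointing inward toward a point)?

The sink sits at approximately (-1.6, 2.3), which lies in quadrant Q2. The divergence there is about -4, negative as expected for a sink.

Q2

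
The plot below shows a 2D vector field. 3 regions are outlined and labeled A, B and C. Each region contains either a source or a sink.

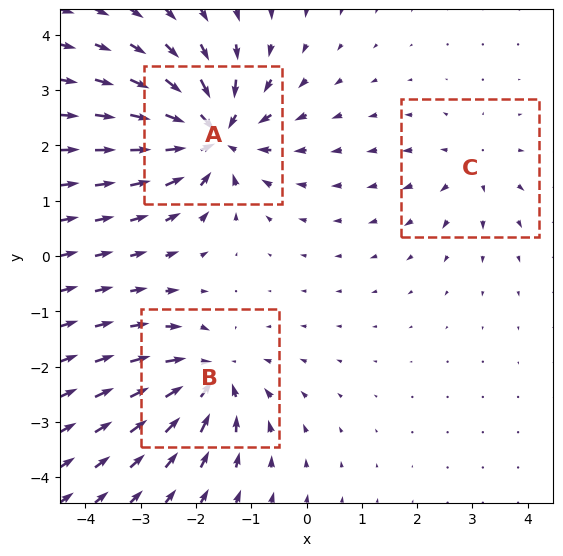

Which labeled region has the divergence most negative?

A

Divergence at each region's feature centre — A: about -6, B: about -4, C: about +2. Region A is most negative.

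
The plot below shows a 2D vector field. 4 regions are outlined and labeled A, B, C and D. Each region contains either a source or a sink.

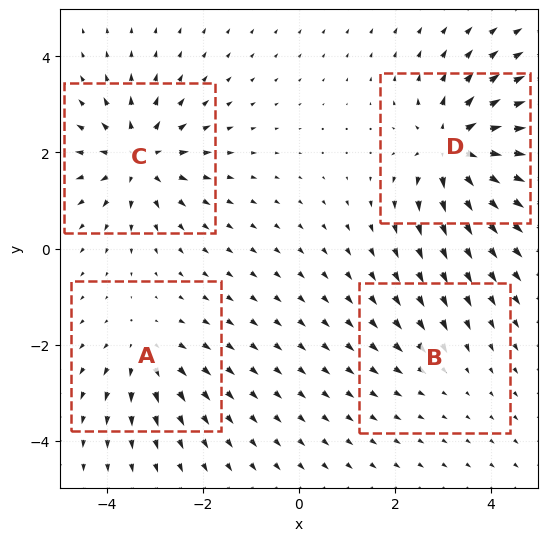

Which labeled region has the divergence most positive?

Divergence at each region's feature centre — A: about +4, B: about -2, C: about +6, D: about +8. Region D is most positive.

D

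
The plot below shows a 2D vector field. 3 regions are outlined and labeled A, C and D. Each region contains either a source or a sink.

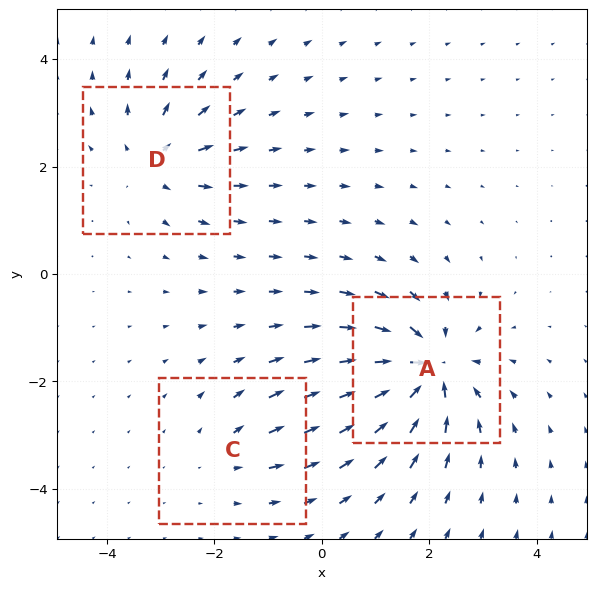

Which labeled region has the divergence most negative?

A

Divergence at each region's feature centre — A: about -6, C: about +2, D: about +4. Region A is most negative.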